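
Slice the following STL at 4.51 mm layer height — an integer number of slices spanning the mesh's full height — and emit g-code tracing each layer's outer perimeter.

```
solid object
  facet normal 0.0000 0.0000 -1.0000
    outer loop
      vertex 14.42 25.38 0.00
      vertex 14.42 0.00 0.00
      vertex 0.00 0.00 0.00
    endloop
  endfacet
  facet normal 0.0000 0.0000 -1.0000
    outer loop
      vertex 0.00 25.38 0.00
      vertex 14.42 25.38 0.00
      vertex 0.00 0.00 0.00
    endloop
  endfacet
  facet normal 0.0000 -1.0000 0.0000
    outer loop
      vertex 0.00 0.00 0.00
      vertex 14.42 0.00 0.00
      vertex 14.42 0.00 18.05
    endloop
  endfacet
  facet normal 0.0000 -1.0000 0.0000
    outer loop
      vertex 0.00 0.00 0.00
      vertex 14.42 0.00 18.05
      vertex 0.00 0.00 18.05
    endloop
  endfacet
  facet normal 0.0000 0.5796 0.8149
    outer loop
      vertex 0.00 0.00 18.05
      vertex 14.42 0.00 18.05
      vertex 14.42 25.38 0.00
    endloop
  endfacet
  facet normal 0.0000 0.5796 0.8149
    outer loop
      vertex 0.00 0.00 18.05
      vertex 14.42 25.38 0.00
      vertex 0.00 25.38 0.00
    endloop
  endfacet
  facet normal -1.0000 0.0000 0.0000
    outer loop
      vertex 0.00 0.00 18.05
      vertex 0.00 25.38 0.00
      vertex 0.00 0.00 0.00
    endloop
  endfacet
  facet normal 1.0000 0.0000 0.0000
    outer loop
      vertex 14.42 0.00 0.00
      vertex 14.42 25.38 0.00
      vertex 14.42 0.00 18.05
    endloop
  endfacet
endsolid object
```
; perimeter-only toolpath
G21 ; units = mm
G90 ; absolute positioning
G28 ; home
; layer 1
G0 Z4.51
G0 X0.00 Y0.00
G1 X14.42 Y0.00
G1 X14.42 Y19.04
G1 X0.00 Y19.04
G1 X0.00 Y0.00
; layer 2
G0 Z9.03
G0 X0.00 Y0.00
G1 X14.42 Y0.00
G1 X14.42 Y12.69
G1 X0.00 Y12.69
G1 X0.00 Y0.00
; layer 3
G0 Z13.54
G0 X0.00 Y0.00
G1 X14.42 Y0.00
G1 X14.42 Y6.34
G1 X0.00 Y6.34
G1 X0.00 Y0.00
M2 ; end

The solid is a wedge (ramp): 14.4 × 25.4 mm base, rising to 18.1 mm along the y=0 edge and sloping linearly to z=0 at y=25.4. Slicing at Δz = 4.51 mm — 4 equal slices spanning the solid's height, so layer i sits at z = i·h/4 — gives 3 non-empty perimeters. Each is a 4-segment closed polygon; G0 lifts to the layer z and rapids to the start vertex, then G1 traces the edges. The cross-section shrinks linearly with z (the slice at the apex is degenerate and omitted).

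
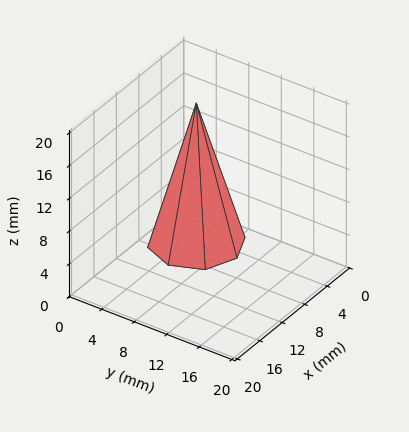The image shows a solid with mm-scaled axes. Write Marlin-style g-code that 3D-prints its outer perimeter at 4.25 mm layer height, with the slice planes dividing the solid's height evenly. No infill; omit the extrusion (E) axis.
Reading the render: the shape is a regular 8-sided pyramid, base circumscribed radius ≈ 5 mm, apex at z ≈ 17 mm (dimensions read to the nearest mm from the axis ticks). For the g-code, the solid's height is divided into equal slices at the stated Δz and each level perimeter traced with G1 moves after a G0 lift.

; perimeter-only toolpath
G21 ; units = mm
G90 ; absolute positioning
G28 ; home
; layer 1
G0 Z4.25
G0 X8.75 Y5.00
G1 X7.65 Y7.65
G1 X5.00 Y8.75
G1 X2.34 Y7.65
G1 X1.25 Y5.00
G1 X2.34 Y2.34
G1 X5.00 Y1.25
G1 X7.65 Y2.34
G1 X8.75 Y5.00
; layer 2
G0 Z8.50
G0 X7.50 Y5.00
G1 X6.77 Y6.77
G1 X5.00 Y7.50
G1 X3.23 Y6.77
G1 X2.50 Y5.00
G1 X3.23 Y3.23
G1 X5.00 Y2.50
G1 X6.77 Y3.23
G1 X7.50 Y5.00
; layer 3
G0 Z12.75
G0 X6.25 Y5.00
G1 X5.88 Y5.88
G1 X5.00 Y6.25
G1 X4.12 Y5.88
G1 X3.75 Y5.00
G1 X4.12 Y4.12
G1 X5.00 Y3.75
G1 X5.88 Y4.12
G1 X6.25 Y5.00
M2 ; end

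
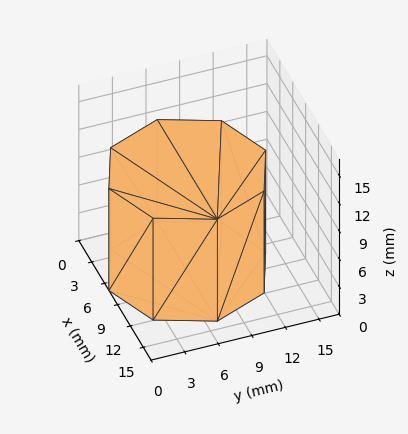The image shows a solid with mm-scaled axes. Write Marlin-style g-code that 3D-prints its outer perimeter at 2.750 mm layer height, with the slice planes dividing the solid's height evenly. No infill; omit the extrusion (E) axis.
Reading the render: the shape is a regular 8-sided prism (a cylinder approximated with 8 flat sides), circumscribed radius ≈ 7 mm, height ≈ 11 mm (dimensions read to the nearest mm from the axis ticks). For the g-code, the solid's height is divided into equal slices at the stated Δz and each level perimeter traced with G1 moves after a G0 lift.

; perimeter-only toolpath
G21 ; units = mm
G90 ; absolute positioning
G28 ; home
; layer 1
G0 Z2.750
G0 X14.000 Y7.000
G1 X11.950 Y11.950
G1 X7.000 Y14.000
G1 X2.050 Y11.950
G1 X0.000 Y7.000
G1 X2.050 Y2.050
G1 X7.000 Y0.000
G1 X11.950 Y2.050
G1 X14.000 Y7.000
; layer 2
G0 Z5.500
G0 X14.000 Y7.000
G1 X11.950 Y11.950
G1 X7.000 Y14.000
G1 X2.050 Y11.950
G1 X0.000 Y7.000
G1 X2.050 Y2.050
G1 X7.000 Y0.000
G1 X11.950 Y2.050
G1 X14.000 Y7.000
; layer 3
G0 Z8.250
G0 X14.000 Y7.000
G1 X11.950 Y11.950
G1 X7.000 Y14.000
G1 X2.050 Y11.950
G1 X0.000 Y7.000
G1 X2.050 Y2.050
G1 X7.000 Y0.000
G1 X11.950 Y2.050
G1 X14.000 Y7.000
; layer 4
G0 Z11.000
G0 X14.000 Y7.000
G1 X11.950 Y11.950
G1 X7.000 Y14.000
G1 X2.050 Y11.950
G1 X0.000 Y7.000
G1 X2.050 Y2.050
G1 X7.000 Y0.000
G1 X11.950 Y2.050
G1 X14.000 Y7.000
M2 ; end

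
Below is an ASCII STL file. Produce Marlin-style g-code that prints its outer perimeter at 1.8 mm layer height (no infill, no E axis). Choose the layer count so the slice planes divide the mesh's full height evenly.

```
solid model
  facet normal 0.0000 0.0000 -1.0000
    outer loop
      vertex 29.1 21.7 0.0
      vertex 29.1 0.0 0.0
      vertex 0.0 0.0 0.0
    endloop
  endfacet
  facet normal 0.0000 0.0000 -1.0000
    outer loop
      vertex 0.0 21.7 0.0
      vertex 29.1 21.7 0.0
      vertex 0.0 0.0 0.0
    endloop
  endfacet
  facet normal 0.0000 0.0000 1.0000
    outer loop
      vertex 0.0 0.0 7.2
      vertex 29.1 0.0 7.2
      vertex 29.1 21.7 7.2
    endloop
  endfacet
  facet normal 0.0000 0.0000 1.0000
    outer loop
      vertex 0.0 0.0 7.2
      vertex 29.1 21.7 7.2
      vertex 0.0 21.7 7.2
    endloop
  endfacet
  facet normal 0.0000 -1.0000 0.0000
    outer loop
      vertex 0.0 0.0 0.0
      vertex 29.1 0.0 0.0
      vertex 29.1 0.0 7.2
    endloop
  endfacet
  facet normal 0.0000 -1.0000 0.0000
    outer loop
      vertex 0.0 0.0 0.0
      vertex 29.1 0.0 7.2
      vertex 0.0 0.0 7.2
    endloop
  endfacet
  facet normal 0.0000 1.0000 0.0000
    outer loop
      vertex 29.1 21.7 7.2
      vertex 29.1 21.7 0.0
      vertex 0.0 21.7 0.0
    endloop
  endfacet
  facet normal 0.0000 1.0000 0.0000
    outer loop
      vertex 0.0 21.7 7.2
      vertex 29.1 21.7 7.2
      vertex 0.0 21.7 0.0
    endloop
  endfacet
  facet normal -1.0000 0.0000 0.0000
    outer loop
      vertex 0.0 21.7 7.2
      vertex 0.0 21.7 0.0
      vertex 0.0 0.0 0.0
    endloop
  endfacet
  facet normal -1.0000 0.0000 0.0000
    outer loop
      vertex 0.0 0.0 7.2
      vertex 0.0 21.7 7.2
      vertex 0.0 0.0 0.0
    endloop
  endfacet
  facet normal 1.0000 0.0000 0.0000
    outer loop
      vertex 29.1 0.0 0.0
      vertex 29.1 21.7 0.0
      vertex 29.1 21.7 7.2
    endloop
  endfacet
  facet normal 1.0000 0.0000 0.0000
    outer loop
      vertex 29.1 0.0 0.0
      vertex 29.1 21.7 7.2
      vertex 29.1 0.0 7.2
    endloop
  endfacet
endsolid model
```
; perimeter-only toolpath
G21 ; units = mm
G90 ; absolute positioning
G28 ; home
; layer 1
G0 Z1.8
G0 X0.0 Y0.0
G1 X29.1 Y0.0
G1 X29.1 Y21.7
G1 X0.0 Y21.7
G1 X0.0 Y0.0
; layer 2
G0 Z3.6
G0 X0.0 Y0.0
G1 X29.1 Y0.0
G1 X29.1 Y21.7
G1 X0.0 Y21.7
G1 X0.0 Y0.0
; layer 3
G0 Z5.4
G0 X0.0 Y0.0
G1 X29.1 Y0.0
G1 X29.1 Y21.7
G1 X0.0 Y21.7
G1 X0.0 Y0.0
; layer 4
G0 Z7.2
G0 X0.0 Y0.0
G1 X29.1 Y0.0
G1 X29.1 Y21.7
G1 X0.0 Y21.7
G1 X0.0 Y0.0
M2 ; end

The solid is a rectangular box, roughly 29.1 × 21.7 mm footprint and 7.2 mm tall. Slicing at Δz = 1.8 mm — 4 equal slices spanning the solid's height, so layer i sits at z = i·h/4 — gives 4 non-empty perimeters. Each is a 4-segment closed polygon; G0 lifts to the layer z and rapids to the start vertex, then G1 traces the edges.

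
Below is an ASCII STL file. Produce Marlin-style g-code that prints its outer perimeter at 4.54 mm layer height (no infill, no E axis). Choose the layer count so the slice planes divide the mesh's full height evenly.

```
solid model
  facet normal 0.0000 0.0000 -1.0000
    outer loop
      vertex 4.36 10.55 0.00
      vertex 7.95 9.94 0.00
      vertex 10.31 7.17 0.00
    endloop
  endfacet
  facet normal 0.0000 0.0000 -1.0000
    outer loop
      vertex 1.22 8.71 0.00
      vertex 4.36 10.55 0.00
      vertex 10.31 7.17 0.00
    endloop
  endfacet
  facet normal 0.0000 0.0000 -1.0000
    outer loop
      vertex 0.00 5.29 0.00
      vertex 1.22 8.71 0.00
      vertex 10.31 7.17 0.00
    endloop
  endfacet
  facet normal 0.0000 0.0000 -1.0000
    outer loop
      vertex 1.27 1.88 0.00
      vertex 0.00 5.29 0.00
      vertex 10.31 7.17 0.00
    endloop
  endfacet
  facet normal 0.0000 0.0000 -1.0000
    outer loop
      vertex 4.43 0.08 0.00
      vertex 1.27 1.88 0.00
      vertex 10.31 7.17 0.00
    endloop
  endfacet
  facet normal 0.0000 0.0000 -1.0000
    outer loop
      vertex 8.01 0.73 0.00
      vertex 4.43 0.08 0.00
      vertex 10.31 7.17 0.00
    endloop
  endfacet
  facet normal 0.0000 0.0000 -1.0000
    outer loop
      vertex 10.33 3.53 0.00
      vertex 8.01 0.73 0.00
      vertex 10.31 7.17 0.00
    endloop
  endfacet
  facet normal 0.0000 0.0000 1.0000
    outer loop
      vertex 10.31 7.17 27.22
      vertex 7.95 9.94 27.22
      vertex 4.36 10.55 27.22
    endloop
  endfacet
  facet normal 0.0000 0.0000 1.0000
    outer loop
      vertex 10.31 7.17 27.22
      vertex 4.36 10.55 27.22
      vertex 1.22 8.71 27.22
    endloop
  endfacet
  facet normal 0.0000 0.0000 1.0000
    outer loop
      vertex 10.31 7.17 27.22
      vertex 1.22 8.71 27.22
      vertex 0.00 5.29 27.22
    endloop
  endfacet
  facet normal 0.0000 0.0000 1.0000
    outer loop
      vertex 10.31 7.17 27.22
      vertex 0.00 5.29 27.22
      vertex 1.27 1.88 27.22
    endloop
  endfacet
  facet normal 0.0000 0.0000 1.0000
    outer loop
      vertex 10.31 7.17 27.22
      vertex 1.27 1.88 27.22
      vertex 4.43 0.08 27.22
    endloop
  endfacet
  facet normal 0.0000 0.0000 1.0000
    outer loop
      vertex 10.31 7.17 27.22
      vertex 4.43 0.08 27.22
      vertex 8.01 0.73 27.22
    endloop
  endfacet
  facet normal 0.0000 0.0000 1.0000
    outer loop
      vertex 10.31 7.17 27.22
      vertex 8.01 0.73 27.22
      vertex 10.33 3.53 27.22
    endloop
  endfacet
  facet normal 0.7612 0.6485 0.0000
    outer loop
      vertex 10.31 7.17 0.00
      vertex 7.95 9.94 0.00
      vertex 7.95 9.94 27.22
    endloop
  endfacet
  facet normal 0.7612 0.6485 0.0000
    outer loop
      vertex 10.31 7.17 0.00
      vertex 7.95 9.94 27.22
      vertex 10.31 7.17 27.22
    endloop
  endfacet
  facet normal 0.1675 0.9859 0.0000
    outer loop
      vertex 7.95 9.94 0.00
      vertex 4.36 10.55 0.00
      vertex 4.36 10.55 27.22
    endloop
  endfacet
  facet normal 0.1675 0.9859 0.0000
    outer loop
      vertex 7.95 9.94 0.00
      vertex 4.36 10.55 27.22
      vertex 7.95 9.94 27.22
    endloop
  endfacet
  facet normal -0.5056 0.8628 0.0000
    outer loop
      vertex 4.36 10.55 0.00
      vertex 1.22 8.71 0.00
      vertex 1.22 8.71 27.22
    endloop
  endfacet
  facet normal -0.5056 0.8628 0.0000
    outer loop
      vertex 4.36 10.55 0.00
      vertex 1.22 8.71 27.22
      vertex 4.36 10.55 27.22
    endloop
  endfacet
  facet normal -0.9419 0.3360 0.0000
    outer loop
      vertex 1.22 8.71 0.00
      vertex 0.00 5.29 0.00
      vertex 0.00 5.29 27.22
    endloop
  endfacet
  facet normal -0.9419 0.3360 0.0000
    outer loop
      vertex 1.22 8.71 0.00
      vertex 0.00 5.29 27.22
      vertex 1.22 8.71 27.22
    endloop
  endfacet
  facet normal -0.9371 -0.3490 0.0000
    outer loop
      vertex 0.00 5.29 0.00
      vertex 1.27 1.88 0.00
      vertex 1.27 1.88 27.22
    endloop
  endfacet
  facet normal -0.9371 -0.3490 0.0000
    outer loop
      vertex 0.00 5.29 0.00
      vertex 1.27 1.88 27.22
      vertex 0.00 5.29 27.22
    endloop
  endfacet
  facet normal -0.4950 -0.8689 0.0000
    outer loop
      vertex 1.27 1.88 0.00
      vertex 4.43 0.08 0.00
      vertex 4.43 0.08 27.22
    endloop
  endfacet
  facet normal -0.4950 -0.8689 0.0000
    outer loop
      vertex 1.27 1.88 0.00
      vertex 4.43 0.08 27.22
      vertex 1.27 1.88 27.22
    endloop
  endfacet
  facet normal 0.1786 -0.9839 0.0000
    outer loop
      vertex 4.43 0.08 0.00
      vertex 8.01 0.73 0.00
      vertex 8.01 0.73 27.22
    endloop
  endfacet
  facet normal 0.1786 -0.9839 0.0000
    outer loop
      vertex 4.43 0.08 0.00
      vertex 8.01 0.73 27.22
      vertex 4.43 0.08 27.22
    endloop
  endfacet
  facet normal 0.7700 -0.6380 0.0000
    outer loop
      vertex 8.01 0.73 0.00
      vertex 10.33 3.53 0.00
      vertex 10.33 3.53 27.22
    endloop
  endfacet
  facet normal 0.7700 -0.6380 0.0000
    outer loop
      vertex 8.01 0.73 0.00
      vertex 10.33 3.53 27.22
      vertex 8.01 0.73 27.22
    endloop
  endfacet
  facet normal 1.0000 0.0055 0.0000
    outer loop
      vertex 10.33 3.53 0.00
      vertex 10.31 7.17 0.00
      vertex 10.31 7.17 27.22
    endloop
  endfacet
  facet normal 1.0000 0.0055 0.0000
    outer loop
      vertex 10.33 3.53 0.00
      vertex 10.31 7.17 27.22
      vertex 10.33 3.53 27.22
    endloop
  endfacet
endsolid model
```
; perimeter-only toolpath
G21 ; units = mm
G90 ; absolute positioning
G28 ; home
; layer 1
G0 Z4.54
G0 X10.31 Y7.17
G1 X7.95 Y9.94
G1 X4.36 Y10.55
G1 X1.22 Y8.71
G1 X0.00 Y5.29
G1 X1.27 Y1.88
G1 X4.43 Y0.08
G1 X8.01 Y0.73
G1 X10.33 Y3.53
G1 X10.31 Y7.17
; layer 2
G0 Z9.07
G0 X10.31 Y7.17
G1 X7.95 Y9.94
G1 X4.36 Y10.55
G1 X1.22 Y8.71
G1 X0.00 Y5.29
G1 X1.27 Y1.88
G1 X4.43 Y0.08
G1 X8.01 Y0.73
G1 X10.33 Y3.53
G1 X10.31 Y7.17
; layer 3
G0 Z13.61
G0 X10.31 Y7.17
G1 X7.95 Y9.94
G1 X4.36 Y10.55
G1 X1.22 Y8.71
G1 X0.00 Y5.29
G1 X1.27 Y1.88
G1 X4.43 Y0.08
G1 X8.01 Y0.73
G1 X10.33 Y3.53
G1 X10.31 Y7.17
; layer 4
G0 Z18.15
G0 X10.31 Y7.17
G1 X7.95 Y9.94
G1 X4.36 Y10.55
G1 X1.22 Y8.71
G1 X0.00 Y5.29
G1 X1.27 Y1.88
G1 X4.43 Y0.08
G1 X8.01 Y0.73
G1 X10.33 Y3.53
G1 X10.31 Y7.17
; layer 5
G0 Z22.68
G0 X10.31 Y7.17
G1 X7.95 Y9.94
G1 X4.36 Y10.55
G1 X1.22 Y8.71
G1 X0.00 Y5.29
G1 X1.27 Y1.88
G1 X4.43 Y0.08
G1 X8.01 Y0.73
G1 X10.33 Y3.53
G1 X10.31 Y7.17
; layer 6
G0 Z27.22
G0 X10.31 Y7.17
G1 X7.95 Y9.94
G1 X4.36 Y10.55
G1 X1.22 Y8.71
G1 X0.00 Y5.29
G1 X1.27 Y1.88
G1 X4.43 Y0.08
G1 X8.01 Y0.73
G1 X10.33 Y3.53
G1 X10.31 Y7.17
M2 ; end

The solid is a regular 9-sided prism (a cylinder approximated with 9 flat sides), circumscribed radius ≈ 5.32 mm, height ≈ 27.2 mm. Slicing at Δz = 4.54 mm — 6 equal slices spanning the solid's height, so layer i sits at z = i·h/6 — gives 6 non-empty perimeters. Each is a 9-segment closed polygon; G0 lifts to the layer z and rapids to the start vertex, then G1 traces the edges.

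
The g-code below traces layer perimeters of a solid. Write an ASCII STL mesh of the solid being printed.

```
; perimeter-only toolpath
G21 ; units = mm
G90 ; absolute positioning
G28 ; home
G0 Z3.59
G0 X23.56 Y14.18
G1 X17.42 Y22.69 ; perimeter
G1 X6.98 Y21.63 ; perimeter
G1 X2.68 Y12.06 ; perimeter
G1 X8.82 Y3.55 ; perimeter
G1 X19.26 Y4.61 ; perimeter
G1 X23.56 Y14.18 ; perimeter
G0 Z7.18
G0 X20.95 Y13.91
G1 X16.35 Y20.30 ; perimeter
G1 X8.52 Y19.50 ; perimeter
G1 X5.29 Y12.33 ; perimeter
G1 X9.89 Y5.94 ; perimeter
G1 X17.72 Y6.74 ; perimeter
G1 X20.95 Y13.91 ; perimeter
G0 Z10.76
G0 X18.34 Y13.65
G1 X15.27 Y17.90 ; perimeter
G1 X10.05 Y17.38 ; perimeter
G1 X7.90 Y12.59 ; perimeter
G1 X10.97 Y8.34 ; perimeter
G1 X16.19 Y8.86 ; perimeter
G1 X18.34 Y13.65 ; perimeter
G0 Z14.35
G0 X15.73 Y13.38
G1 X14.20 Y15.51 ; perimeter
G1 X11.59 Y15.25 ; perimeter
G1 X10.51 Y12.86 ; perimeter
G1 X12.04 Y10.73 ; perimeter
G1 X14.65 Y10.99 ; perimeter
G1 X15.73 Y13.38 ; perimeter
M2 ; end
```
solid part
  facet normal 0.0000 0.0000 -1.0000
    outer loop
      vertex 5.45 23.76 0.00
      vertex 18.50 25.08 0.00
      vertex 26.17 14.44 0.00
    endloop
  endfacet
  facet normal 0.0000 0.0000 -1.0000
    outer loop
      vertex 0.07 11.80 0.00
      vertex 5.45 23.76 0.00
      vertex 26.17 14.44 0.00
    endloop
  endfacet
  facet normal 0.0000 0.0000 -1.0000
    outer loop
      vertex 7.74 1.16 0.00
      vertex 0.07 11.80 0.00
      vertex 26.17 14.44 0.00
    endloop
  endfacet
  facet normal 0.0000 0.0000 -1.0000
    outer loop
      vertex 20.79 2.48 0.00
      vertex 7.74 1.16 0.00
      vertex 26.17 14.44 0.00
    endloop
  endfacet
  facet normal 0.6854 0.4941 0.5349
    outer loop
      vertex 26.17 14.44 0.00
      vertex 18.50 25.08 0.00
      vertex 13.12 13.12 17.94
    endloop
  endfacet
  facet normal -0.0850 0.8406 0.5349
    outer loop
      vertex 18.50 25.08 0.00
      vertex 5.45 23.76 0.00
      vertex 13.12 13.12 17.94
    endloop
  endfacet
  facet normal -0.7705 0.3466 0.5350
    outer loop
      vertex 5.45 23.76 0.00
      vertex 0.07 11.80 0.00
      vertex 13.12 13.12 17.94
    endloop
  endfacet
  facet normal -0.6854 -0.4941 0.5349
    outer loop
      vertex 0.07 11.80 0.00
      vertex 7.74 1.16 0.00
      vertex 13.12 13.12 17.94
    endloop
  endfacet
  facet normal 0.0850 -0.8406 0.5349
    outer loop
      vertex 7.74 1.16 0.00
      vertex 20.79 2.48 0.00
      vertex 13.12 13.12 17.94
    endloop
  endfacet
  facet normal 0.7705 -0.3466 0.5350
    outer loop
      vertex 20.79 2.48 0.00
      vertex 26.17 14.44 0.00
      vertex 13.12 13.12 17.94
    endloop
  endfacet
endsolid part

The G0 Z moves step by Δz≈3.59 mm. The G1 loops shrink linearly with z, so the solid tapers from its base footprint up to z≈17.9. Closing with a flat bottom cap and the tapered top and triangulating gives 10 facets — a regular 6-sided pyramid, base circumscribed radius ≈ 13.1 mm, apex at z ≈ 17.9 mm.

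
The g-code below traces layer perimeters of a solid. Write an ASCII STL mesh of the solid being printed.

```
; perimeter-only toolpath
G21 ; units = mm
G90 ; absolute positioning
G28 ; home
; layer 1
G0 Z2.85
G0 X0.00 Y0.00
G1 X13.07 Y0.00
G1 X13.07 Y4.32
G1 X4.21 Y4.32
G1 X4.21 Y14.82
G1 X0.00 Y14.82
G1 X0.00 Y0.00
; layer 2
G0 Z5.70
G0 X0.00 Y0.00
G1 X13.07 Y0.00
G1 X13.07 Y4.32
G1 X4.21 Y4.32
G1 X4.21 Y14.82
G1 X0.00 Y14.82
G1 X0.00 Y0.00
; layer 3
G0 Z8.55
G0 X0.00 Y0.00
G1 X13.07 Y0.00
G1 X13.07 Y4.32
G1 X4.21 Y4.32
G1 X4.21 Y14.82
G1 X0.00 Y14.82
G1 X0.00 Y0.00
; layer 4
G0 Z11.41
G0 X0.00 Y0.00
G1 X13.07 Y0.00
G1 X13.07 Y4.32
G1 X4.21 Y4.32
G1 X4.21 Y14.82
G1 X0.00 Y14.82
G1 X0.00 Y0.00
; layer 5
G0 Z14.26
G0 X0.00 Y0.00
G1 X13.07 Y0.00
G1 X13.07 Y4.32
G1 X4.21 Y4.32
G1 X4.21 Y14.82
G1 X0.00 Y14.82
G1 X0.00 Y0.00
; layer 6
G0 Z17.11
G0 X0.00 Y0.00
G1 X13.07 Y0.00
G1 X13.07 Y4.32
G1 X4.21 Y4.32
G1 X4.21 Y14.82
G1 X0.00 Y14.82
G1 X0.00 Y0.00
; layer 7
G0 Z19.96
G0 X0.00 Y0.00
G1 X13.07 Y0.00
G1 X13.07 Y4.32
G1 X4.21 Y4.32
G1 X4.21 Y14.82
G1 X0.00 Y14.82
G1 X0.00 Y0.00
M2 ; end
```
solid part
  facet normal 0.0000 0.0000 -1.0000
    outer loop
      vertex 13.07 4.32 0.00
      vertex 13.07 0.00 0.00
      vertex 0.00 0.00 0.00
    endloop
  endfacet
  facet normal 0.0000 0.0000 -1.0000
    outer loop
      vertex 4.21 4.32 0.00
      vertex 13.07 4.32 0.00
      vertex 0.00 0.00 0.00
    endloop
  endfacet
  facet normal 0.0000 0.0000 -1.0000
    outer loop
      vertex 4.21 14.82 0.00
      vertex 4.21 4.32 0.00
      vertex 0.00 0.00 0.00
    endloop
  endfacet
  facet normal 0.0000 0.0000 -1.0000
    outer loop
      vertex 0.00 14.82 0.00
      vertex 4.21 14.82 0.00
      vertex 0.00 0.00 0.00
    endloop
  endfacet
  facet normal 0.0000 0.0000 1.0000
    outer loop
      vertex 0.00 0.00 19.96
      vertex 13.07 0.00 19.96
      vertex 13.07 4.32 19.96
    endloop
  endfacet
  facet normal 0.0000 0.0000 1.0000
    outer loop
      vertex 0.00 0.00 19.96
      vertex 13.07 4.32 19.96
      vertex 4.21 4.32 19.96
    endloop
  endfacet
  facet normal 0.0000 0.0000 1.0000
    outer loop
      vertex 0.00 0.00 19.96
      vertex 4.21 4.32 19.96
      vertex 4.21 14.82 19.96
    endloop
  endfacet
  facet normal 0.0000 0.0000 1.0000
    outer loop
      vertex 0.00 0.00 19.96
      vertex 4.21 14.82 19.96
      vertex 0.00 14.82 19.96
    endloop
  endfacet
  facet normal 0.0000 -1.0000 0.0000
    outer loop
      vertex 0.00 0.00 0.00
      vertex 13.07 0.00 0.00
      vertex 13.07 0.00 19.96
    endloop
  endfacet
  facet normal 0.0000 -1.0000 0.0000
    outer loop
      vertex 0.00 0.00 0.00
      vertex 13.07 0.00 19.96
      vertex 0.00 0.00 19.96
    endloop
  endfacet
  facet normal 1.0000 0.0000 0.0000
    outer loop
      vertex 13.07 0.00 0.00
      vertex 13.07 4.32 0.00
      vertex 13.07 4.32 19.96
    endloop
  endfacet
  facet normal 1.0000 0.0000 0.0000
    outer loop
      vertex 13.07 0.00 0.00
      vertex 13.07 4.32 19.96
      vertex 13.07 0.00 19.96
    endloop
  endfacet
  facet normal 0.0000 1.0000 0.0000
    outer loop
      vertex 13.07 4.32 0.00
      vertex 4.21 4.32 0.00
      vertex 4.21 4.32 19.96
    endloop
  endfacet
  facet normal 0.0000 1.0000 0.0000
    outer loop
      vertex 13.07 4.32 0.00
      vertex 4.21 4.32 19.96
      vertex 13.07 4.32 19.96
    endloop
  endfacet
  facet normal 1.0000 0.0000 0.0000
    outer loop
      vertex 4.21 4.32 0.00
      vertex 4.21 14.82 0.00
      vertex 4.21 14.82 19.96
    endloop
  endfacet
  facet normal 1.0000 0.0000 0.0000
    outer loop
      vertex 4.21 4.32 0.00
      vertex 4.21 14.82 19.96
      vertex 4.21 4.32 19.96
    endloop
  endfacet
  facet normal 0.0000 1.0000 0.0000
    outer loop
      vertex 4.21 14.82 0.00
      vertex 0.00 14.82 0.00
      vertex 0.00 14.82 19.96
    endloop
  endfacet
  facet normal 0.0000 1.0000 0.0000
    outer loop
      vertex 4.21 14.82 0.00
      vertex 0.00 14.82 19.96
      vertex 4.21 14.82 19.96
    endloop
  endfacet
  facet normal -1.0000 0.0000 0.0000
    outer loop
      vertex 0.00 14.82 0.00
      vertex 0.00 0.00 0.00
      vertex 0.00 0.00 19.96
    endloop
  endfacet
  facet normal -1.0000 0.0000 0.0000
    outer loop
      vertex 0.00 14.82 0.00
      vertex 0.00 0.00 19.96
      vertex 0.00 14.82 19.96
    endloop
  endfacet
endsolid part

The G0 Z moves step by Δz≈2.85 mm. Every layer's G1 loop is the same polygon, so the solid is a straight extrusion of it from z=0 to z≈20. Closing with flat bottom and top caps and triangulating gives 20 facets — an L-shaped prism: outer 13.1 × 14.8 mm, arm thicknesses ≈ 4.32 mm (horizontal) and 4.21 mm (vertical), extruded 20 mm in z.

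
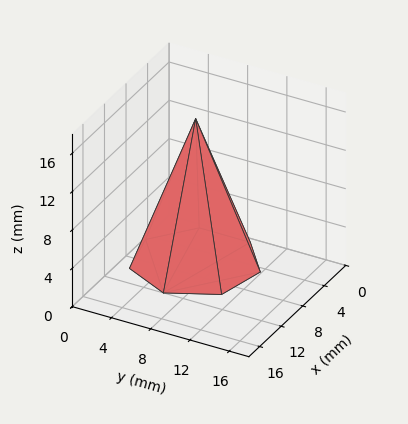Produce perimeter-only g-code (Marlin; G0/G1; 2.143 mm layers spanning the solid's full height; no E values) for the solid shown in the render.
Reading the render: the shape is a regular 7-sided pyramid, base circumscribed radius ≈ 6 mm, apex at z ≈ 15 mm (dimensions read to the nearest mm from the axis ticks). For the g-code, the solid's height is divided into equal slices at the stated Δz and each level perimeter traced with G1 moves after a G0 lift.

; perimeter-only toolpath
G21 ; units = mm
G90 ; absolute positioning
G28 ; home
; layer 1
G0 Z2.143
G0 X11.143 Y6.000
G1 X9.207 Y10.021
G1 X4.856 Y11.014
G1 X1.366 Y8.231
G1 X1.366 Y3.769
G1 X4.856 Y0.986
G1 X9.207 Y1.979
G1 X11.143 Y6.000
; layer 2
G0 Z4.286
G0 X10.286 Y6.000
G1 X8.672 Y9.351
G1 X5.046 Y10.179
G1 X2.139 Y7.859
G1 X2.139 Y4.141
G1 X5.046 Y1.821
G1 X8.672 Y2.649
G1 X10.286 Y6.000
; layer 3
G0 Z6.429
G0 X9.429 Y6.000
G1 X8.138 Y8.681
G1 X5.237 Y9.343
G1 X2.911 Y7.487
G1 X2.911 Y4.513
G1 X5.237 Y2.657
G1 X8.138 Y3.319
G1 X9.429 Y6.000
; layer 4
G0 Z8.571
G0 X8.571 Y6.000
G1 X7.603 Y8.010
G1 X5.428 Y8.507
G1 X3.683 Y7.116
G1 X3.683 Y4.884
G1 X5.428 Y3.493
G1 X7.603 Y3.990
G1 X8.571 Y6.000
; layer 5
G0 Z10.714
G0 X7.714 Y6.000
G1 X7.069 Y7.340
G1 X5.619 Y7.671
G1 X4.455 Y6.744
G1 X4.455 Y5.256
G1 X5.619 Y4.329
G1 X7.069 Y4.660
G1 X7.714 Y6.000
; layer 6
G0 Z12.857
G0 X6.857 Y6.000
G1 X6.534 Y6.670
G1 X5.809 Y6.836
G1 X5.228 Y6.372
G1 X5.228 Y5.628
G1 X5.809 Y5.164
G1 X6.534 Y5.330
G1 X6.857 Y6.000
M2 ; end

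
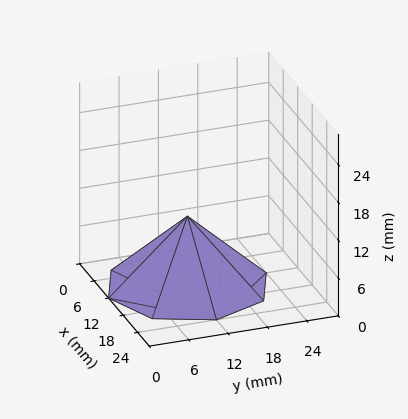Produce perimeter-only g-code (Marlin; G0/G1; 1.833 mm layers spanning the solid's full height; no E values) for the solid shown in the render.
Reading the render: the shape is a regular 8-sided pyramid, base circumscribed radius ≈ 12 mm, apex at z ≈ 11 mm (dimensions read to the nearest mm from the axis ticks). For the g-code, the solid's height is divided into equal slices at the stated Δz and each level perimeter traced with G1 moves after a G0 lift.

; perimeter-only toolpath
G21 ; units = mm
G90 ; absolute positioning
G28 ; home
; layer 1
G0 Z1.833
G0 X22.000 Y12.000
G1 X19.071 Y19.071
G1 X12.000 Y22.000
G1 X4.929 Y19.071
G1 X2.000 Y12.000
G1 X4.929 Y4.929
G1 X12.000 Y2.000
G1 X19.071 Y4.929
G1 X22.000 Y12.000
; layer 2
G0 Z3.667
G0 X20.000 Y12.000
G1 X17.657 Y17.657
G1 X12.000 Y20.000
G1 X6.343 Y17.657
G1 X4.000 Y12.000
G1 X6.343 Y6.343
G1 X12.000 Y4.000
G1 X17.657 Y6.343
G1 X20.000 Y12.000
; layer 3
G0 Z5.500
G0 X18.000 Y12.000
G1 X16.242 Y16.242
G1 X12.000 Y18.000
G1 X7.758 Y16.242
G1 X6.000 Y12.000
G1 X7.758 Y7.758
G1 X12.000 Y6.000
G1 X16.242 Y7.758
G1 X18.000 Y12.000
; layer 4
G0 Z7.333
G0 X16.000 Y12.000
G1 X14.828 Y14.828
G1 X12.000 Y16.000
G1 X9.172 Y14.828
G1 X8.000 Y12.000
G1 X9.172 Y9.172
G1 X12.000 Y8.000
G1 X14.828 Y9.172
G1 X16.000 Y12.000
; layer 5
G0 Z9.167
G0 X14.000 Y12.000
G1 X13.414 Y13.414
G1 X12.000 Y14.000
G1 X10.586 Y13.414
G1 X10.000 Y12.000
G1 X10.586 Y10.586
G1 X12.000 Y10.000
G1 X13.414 Y10.586
G1 X14.000 Y12.000
M2 ; end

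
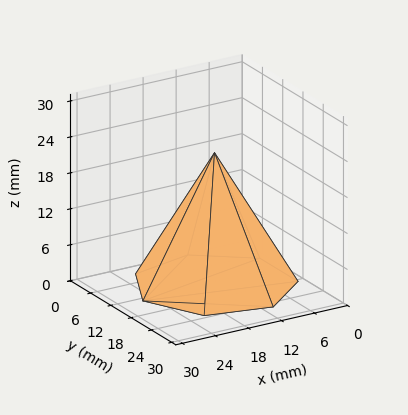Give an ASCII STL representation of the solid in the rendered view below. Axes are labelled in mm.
Reading the render: the shape is a regular 7-sided pyramid, base circumscribed radius ≈ 13 mm, apex at z ≈ 22 mm (dimensions read to the nearest mm from the axis ticks). For the STL, each face is triangulated and given an outward normal.

solid part
  facet normal 0.0000 0.0000 -1.0000
    outer loop
      vertex 10.11 25.67 0.00
      vertex 21.11 23.16 0.00
      vertex 26.00 13.00 0.00
    endloop
  endfacet
  facet normal 0.0000 0.0000 -1.0000
    outer loop
      vertex 1.29 18.64 0.00
      vertex 10.11 25.67 0.00
      vertex 26.00 13.00 0.00
    endloop
  endfacet
  facet normal 0.0000 0.0000 -1.0000
    outer loop
      vertex 1.29 7.36 0.00
      vertex 1.29 18.64 0.00
      vertex 26.00 13.00 0.00
    endloop
  endfacet
  facet normal 0.0000 0.0000 -1.0000
    outer loop
      vertex 10.11 0.33 0.00
      vertex 1.29 7.36 0.00
      vertex 26.00 13.00 0.00
    endloop
  endfacet
  facet normal 0.0000 0.0000 -1.0000
    outer loop
      vertex 21.11 2.84 0.00
      vertex 10.11 0.33 0.00
      vertex 26.00 13.00 0.00
    endloop
  endfacet
  facet normal 0.7954 0.3828 0.4700
    outer loop
      vertex 26.00 13.00 0.00
      vertex 21.11 23.16 0.00
      vertex 13.00 13.00 22.00
    endloop
  endfacet
  facet normal 0.1964 0.8606 0.4698
    outer loop
      vertex 21.11 23.16 0.00
      vertex 10.11 25.67 0.00
      vertex 13.00 13.00 22.00
    endloop
  endfacet
  facet normal -0.5502 0.6903 0.4698
    outer loop
      vertex 10.11 25.67 0.00
      vertex 1.29 18.64 0.00
      vertex 13.00 13.00 22.00
    endloop
  endfacet
  facet normal -0.8827 0.0000 0.4699
    outer loop
      vertex 1.29 18.64 0.00
      vertex 1.29 7.36 0.00
      vertex 13.00 13.00 22.00
    endloop
  endfacet
  facet normal -0.5502 -0.6903 0.4698
    outer loop
      vertex 1.29 7.36 0.00
      vertex 10.11 0.33 0.00
      vertex 13.00 13.00 22.00
    endloop
  endfacet
  facet normal 0.1964 -0.8606 0.4698
    outer loop
      vertex 10.11 0.33 0.00
      vertex 21.11 2.84 0.00
      vertex 13.00 13.00 22.00
    endloop
  endfacet
  facet normal 0.7954 -0.3828 0.4700
    outer loop
      vertex 21.11 2.84 0.00
      vertex 26.00 13.00 0.00
      vertex 13.00 13.00 22.00
    endloop
  endfacet
endsolid part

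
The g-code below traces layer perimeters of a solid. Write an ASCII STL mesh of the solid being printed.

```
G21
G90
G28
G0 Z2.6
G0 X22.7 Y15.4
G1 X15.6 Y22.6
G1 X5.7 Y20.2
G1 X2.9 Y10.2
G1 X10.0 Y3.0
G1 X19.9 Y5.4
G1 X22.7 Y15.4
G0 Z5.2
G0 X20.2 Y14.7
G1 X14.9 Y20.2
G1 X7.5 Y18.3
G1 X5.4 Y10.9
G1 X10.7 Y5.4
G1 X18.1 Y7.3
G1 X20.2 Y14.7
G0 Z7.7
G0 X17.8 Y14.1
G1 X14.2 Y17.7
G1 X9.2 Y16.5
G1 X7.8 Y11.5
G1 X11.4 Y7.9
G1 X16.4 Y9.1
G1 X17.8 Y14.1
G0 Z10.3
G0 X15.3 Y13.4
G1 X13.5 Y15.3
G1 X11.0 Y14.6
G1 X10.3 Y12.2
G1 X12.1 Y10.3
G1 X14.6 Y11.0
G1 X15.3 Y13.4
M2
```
solid part
  facet normal 0.0000 0.0000 -1.0000
    outer loop
      vertex 3.9 22.0 0.0
      vertex 16.3 25.1 0.0
      vertex 25.2 16.0 0.0
    endloop
  endfacet
  facet normal 0.0000 0.0000 -1.0000
    outer loop
      vertex 0.4 9.6 0.0
      vertex 3.9 22.0 0.0
      vertex 25.2 16.0 0.0
    endloop
  endfacet
  facet normal 0.0000 0.0000 -1.0000
    outer loop
      vertex 9.3 0.5 0.0
      vertex 0.4 9.6 0.0
      vertex 25.2 16.0 0.0
    endloop
  endfacet
  facet normal 0.0000 0.0000 -1.0000
    outer loop
      vertex 21.7 3.6 0.0
      vertex 9.3 0.5 0.0
      vertex 25.2 16.0 0.0
    endloop
  endfacet
  facet normal 0.5419 0.5300 0.6523
    outer loop
      vertex 25.2 16.0 0.0
      vertex 16.3 25.1 0.0
      vertex 12.8 12.8 12.9
    endloop
  endfacet
  facet normal -0.1840 0.7358 0.6517
    outer loop
      vertex 16.3 25.1 0.0
      vertex 3.9 22.0 0.0
      vertex 12.8 12.8 12.9
    endloop
  endfacet
  facet normal -0.7305 0.2062 0.6510
    outer loop
      vertex 3.9 22.0 0.0
      vertex 0.4 9.6 0.0
      vertex 12.8 12.8 12.9
    endloop
  endfacet
  facet normal -0.5419 -0.5300 0.6523
    outer loop
      vertex 0.4 9.6 0.0
      vertex 9.3 0.5 0.0
      vertex 12.8 12.8 12.9
    endloop
  endfacet
  facet normal 0.1840 -0.7358 0.6517
    outer loop
      vertex 9.3 0.5 0.0
      vertex 21.7 3.6 0.0
      vertex 12.8 12.8 12.9
    endloop
  endfacet
  facet normal 0.7305 -0.2062 0.6510
    outer loop
      vertex 21.7 3.6 0.0
      vertex 25.2 16.0 0.0
      vertex 12.8 12.8 12.9
    endloop
  endfacet
endsolid part

The G0 Z moves step by Δz≈2.6 mm. The G1 loops shrink linearly with z, so the solid tapers from its base footprint up to z≈12.9. Closing with a flat bottom cap and the tapered top and triangulating gives 10 facets — a regular 6-sided pyramid, base circumscribed radius ≈ 12.8 mm, apex at z ≈ 12.9 mm.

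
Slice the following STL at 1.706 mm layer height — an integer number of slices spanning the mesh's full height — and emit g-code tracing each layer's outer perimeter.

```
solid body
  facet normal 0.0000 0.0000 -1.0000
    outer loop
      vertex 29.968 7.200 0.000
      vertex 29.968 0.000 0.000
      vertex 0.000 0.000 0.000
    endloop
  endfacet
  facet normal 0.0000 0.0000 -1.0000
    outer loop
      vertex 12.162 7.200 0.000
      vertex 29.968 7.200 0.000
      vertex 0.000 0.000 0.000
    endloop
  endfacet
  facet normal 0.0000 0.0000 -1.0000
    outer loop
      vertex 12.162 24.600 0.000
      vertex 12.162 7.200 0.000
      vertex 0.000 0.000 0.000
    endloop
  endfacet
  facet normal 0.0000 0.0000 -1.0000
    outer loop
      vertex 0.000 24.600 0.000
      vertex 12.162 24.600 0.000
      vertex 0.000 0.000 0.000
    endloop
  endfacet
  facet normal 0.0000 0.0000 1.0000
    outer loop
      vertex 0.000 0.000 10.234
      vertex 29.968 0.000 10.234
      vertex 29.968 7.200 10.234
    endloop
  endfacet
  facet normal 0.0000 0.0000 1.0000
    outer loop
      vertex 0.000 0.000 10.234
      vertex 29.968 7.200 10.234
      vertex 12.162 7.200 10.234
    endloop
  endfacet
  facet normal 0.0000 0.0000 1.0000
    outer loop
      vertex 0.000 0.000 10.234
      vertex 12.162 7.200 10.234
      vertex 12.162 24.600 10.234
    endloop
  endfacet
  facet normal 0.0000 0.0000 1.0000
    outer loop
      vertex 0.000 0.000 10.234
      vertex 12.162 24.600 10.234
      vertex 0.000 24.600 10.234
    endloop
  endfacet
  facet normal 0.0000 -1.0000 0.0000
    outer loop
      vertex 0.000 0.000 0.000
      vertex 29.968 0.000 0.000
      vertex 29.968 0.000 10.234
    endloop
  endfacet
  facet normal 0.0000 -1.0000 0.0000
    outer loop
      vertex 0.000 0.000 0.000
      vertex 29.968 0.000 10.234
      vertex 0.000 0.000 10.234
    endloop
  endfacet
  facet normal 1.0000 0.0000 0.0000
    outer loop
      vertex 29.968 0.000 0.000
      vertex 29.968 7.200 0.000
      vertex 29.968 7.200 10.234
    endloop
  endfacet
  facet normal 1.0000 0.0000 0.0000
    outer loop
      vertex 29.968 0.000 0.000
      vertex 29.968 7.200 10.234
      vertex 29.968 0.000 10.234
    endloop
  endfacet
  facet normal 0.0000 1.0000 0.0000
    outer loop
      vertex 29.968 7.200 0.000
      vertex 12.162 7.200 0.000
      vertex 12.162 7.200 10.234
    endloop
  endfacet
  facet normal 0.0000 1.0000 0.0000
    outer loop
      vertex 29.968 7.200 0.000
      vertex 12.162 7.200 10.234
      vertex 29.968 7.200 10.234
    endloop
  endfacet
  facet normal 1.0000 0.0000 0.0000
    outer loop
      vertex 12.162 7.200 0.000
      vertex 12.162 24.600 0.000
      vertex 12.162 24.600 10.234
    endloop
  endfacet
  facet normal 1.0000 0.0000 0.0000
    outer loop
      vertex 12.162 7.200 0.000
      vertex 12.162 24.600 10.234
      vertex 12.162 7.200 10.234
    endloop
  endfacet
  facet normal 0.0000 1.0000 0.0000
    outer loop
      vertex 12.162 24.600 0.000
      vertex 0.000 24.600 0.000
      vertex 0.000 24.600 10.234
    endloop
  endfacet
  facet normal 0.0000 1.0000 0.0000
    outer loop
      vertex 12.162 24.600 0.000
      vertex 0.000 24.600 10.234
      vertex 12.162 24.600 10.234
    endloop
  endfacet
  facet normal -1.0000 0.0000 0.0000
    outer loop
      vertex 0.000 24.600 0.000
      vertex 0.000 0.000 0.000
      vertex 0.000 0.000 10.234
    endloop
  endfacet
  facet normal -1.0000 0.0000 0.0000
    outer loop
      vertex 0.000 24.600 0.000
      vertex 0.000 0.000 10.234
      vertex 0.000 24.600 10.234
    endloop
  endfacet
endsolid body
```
; perimeter-only toolpath
G21 ; units = mm
G90 ; absolute positioning
G28 ; home
; layer 1
G0 Z1.706
G0 X0.000 Y0.000
G1 X29.968 Y0.000
G1 X29.968 Y7.200
G1 X12.162 Y7.200
G1 X12.162 Y24.600
G1 X0.000 Y24.600
G1 X0.000 Y0.000
; layer 2
G0 Z3.411
G0 X0.000 Y0.000
G1 X29.968 Y0.000
G1 X29.968 Y7.200
G1 X12.162 Y7.200
G1 X12.162 Y24.600
G1 X0.000 Y24.600
G1 X0.000 Y0.000
; layer 3
G0 Z5.117
G0 X0.000 Y0.000
G1 X29.968 Y0.000
G1 X29.968 Y7.200
G1 X12.162 Y7.200
G1 X12.162 Y24.600
G1 X0.000 Y24.600
G1 X0.000 Y0.000
; layer 4
G0 Z6.823
G0 X0.000 Y0.000
G1 X29.968 Y0.000
G1 X29.968 Y7.200
G1 X12.162 Y7.200
G1 X12.162 Y24.600
G1 X0.000 Y24.600
G1 X0.000 Y0.000
; layer 5
G0 Z8.528
G0 X0.000 Y0.000
G1 X29.968 Y0.000
G1 X29.968 Y7.200
G1 X12.162 Y7.200
G1 X12.162 Y24.600
G1 X0.000 Y24.600
G1 X0.000 Y0.000
; layer 6
G0 Z10.234
G0 X0.000 Y0.000
G1 X29.968 Y0.000
G1 X29.968 Y7.200
G1 X12.162 Y7.200
G1 X12.162 Y24.600
G1 X0.000 Y24.600
G1 X0.000 Y0.000
M2 ; end

The solid is an L-shaped prism: outer 30 × 24.6 mm, arm thicknesses ≈ 7.2 mm (horizontal) and 12.2 mm (vertical), extruded 10.2 mm in z. Slicing at Δz = 1.706 mm — 6 equal slices spanning the solid's height, so layer i sits at z = i·h/6 — gives 6 non-empty perimeters. Each is a 6-segment closed polygon; G0 lifts to the layer z and rapids to the start vertex, then G1 traces the edges.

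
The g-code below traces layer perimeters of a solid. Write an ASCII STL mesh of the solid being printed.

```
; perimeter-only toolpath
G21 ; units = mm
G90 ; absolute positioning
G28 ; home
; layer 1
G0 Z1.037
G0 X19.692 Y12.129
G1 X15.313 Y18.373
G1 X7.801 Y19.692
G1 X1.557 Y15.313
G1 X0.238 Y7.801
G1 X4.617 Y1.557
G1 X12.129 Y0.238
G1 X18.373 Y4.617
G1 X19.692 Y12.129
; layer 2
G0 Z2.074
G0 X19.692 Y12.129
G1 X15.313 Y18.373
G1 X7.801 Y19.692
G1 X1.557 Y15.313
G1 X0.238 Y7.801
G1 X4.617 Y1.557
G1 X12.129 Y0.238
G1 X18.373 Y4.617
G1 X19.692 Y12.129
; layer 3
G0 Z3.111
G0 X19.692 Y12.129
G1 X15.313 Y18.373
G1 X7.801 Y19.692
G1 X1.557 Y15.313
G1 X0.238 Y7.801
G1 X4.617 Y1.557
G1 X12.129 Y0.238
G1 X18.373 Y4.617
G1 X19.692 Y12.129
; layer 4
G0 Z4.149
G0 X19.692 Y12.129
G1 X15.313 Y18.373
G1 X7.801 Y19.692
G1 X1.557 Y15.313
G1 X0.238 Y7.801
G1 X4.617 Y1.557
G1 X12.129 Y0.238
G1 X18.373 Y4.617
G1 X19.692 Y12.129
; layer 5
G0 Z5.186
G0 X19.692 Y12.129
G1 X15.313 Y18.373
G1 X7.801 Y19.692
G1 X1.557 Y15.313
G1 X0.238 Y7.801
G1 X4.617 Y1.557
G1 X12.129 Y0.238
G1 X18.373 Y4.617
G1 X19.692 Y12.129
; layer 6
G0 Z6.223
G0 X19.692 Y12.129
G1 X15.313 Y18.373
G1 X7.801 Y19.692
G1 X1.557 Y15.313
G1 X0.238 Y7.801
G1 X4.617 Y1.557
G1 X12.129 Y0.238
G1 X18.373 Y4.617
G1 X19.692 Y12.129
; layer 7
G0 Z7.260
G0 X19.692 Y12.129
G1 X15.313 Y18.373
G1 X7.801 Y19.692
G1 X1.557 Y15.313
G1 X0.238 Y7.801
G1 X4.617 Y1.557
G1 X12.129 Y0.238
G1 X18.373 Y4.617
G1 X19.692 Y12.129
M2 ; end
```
solid part
  facet normal 0.0000 0.0000 -1.0000
    outer loop
      vertex 7.801 19.692 0.000
      vertex 15.313 18.373 0.000
      vertex 19.692 12.129 0.000
    endloop
  endfacet
  facet normal 0.0000 0.0000 -1.0000
    outer loop
      vertex 1.557 15.313 0.000
      vertex 7.801 19.692 0.000
      vertex 19.692 12.129 0.000
    endloop
  endfacet
  facet normal 0.0000 0.0000 -1.0000
    outer loop
      vertex 0.238 7.801 0.000
      vertex 1.557 15.313 0.000
      vertex 19.692 12.129 0.000
    endloop
  endfacet
  facet normal 0.0000 0.0000 -1.0000
    outer loop
      vertex 4.617 1.557 0.000
      vertex 0.238 7.801 0.000
      vertex 19.692 12.129 0.000
    endloop
  endfacet
  facet normal 0.0000 0.0000 -1.0000
    outer loop
      vertex 12.129 0.238 0.000
      vertex 4.617 1.557 0.000
      vertex 19.692 12.129 0.000
    endloop
  endfacet
  facet normal 0.0000 0.0000 -1.0000
    outer loop
      vertex 18.373 4.617 0.000
      vertex 12.129 0.238 0.000
      vertex 19.692 12.129 0.000
    endloop
  endfacet
  facet normal 0.0000 0.0000 1.0000
    outer loop
      vertex 19.692 12.129 7.260
      vertex 15.313 18.373 7.260
      vertex 7.801 19.692 7.260
    endloop
  endfacet
  facet normal 0.0000 0.0000 1.0000
    outer loop
      vertex 19.692 12.129 7.260
      vertex 7.801 19.692 7.260
      vertex 1.557 15.313 7.260
    endloop
  endfacet
  facet normal 0.0000 0.0000 1.0000
    outer loop
      vertex 19.692 12.129 7.260
      vertex 1.557 15.313 7.260
      vertex 0.238 7.801 7.260
    endloop
  endfacet
  facet normal 0.0000 0.0000 1.0000
    outer loop
      vertex 19.692 12.129 7.260
      vertex 0.238 7.801 7.260
      vertex 4.617 1.557 7.260
    endloop
  endfacet
  facet normal 0.0000 0.0000 1.0000
    outer loop
      vertex 19.692 12.129 7.260
      vertex 4.617 1.557 7.260
      vertex 12.129 0.238 7.260
    endloop
  endfacet
  facet normal 0.0000 0.0000 1.0000
    outer loop
      vertex 19.692 12.129 7.260
      vertex 12.129 0.238 7.260
      vertex 18.373 4.617 7.260
    endloop
  endfacet
  facet normal 0.8187 0.5742 0.0000
    outer loop
      vertex 19.692 12.129 0.000
      vertex 15.313 18.373 0.000
      vertex 15.313 18.373 7.260
    endloop
  endfacet
  facet normal 0.8187 0.5742 0.0000
    outer loop
      vertex 19.692 12.129 0.000
      vertex 15.313 18.373 7.260
      vertex 19.692 12.129 7.260
    endloop
  endfacet
  facet normal 0.1729 0.9849 0.0000
    outer loop
      vertex 15.313 18.373 0.000
      vertex 7.801 19.692 0.000
      vertex 7.801 19.692 7.260
    endloop
  endfacet
  facet normal 0.1729 0.9849 0.0000
    outer loop
      vertex 15.313 18.373 0.000
      vertex 7.801 19.692 7.260
      vertex 15.313 18.373 7.260
    endloop
  endfacet
  facet normal -0.5742 0.8187 0.0000
    outer loop
      vertex 7.801 19.692 0.000
      vertex 1.557 15.313 0.000
      vertex 1.557 15.313 7.260
    endloop
  endfacet
  facet normal -0.5742 0.8187 0.0000
    outer loop
      vertex 7.801 19.692 0.000
      vertex 1.557 15.313 7.260
      vertex 7.801 19.692 7.260
    endloop
  endfacet
  facet normal -0.9849 0.1729 0.0000
    outer loop
      vertex 1.557 15.313 0.000
      vertex 0.238 7.801 0.000
      vertex 0.238 7.801 7.260
    endloop
  endfacet
  facet normal -0.9849 0.1729 0.0000
    outer loop
      vertex 1.557 15.313 0.000
      vertex 0.238 7.801 7.260
      vertex 1.557 15.313 7.260
    endloop
  endfacet
  facet normal -0.8187 -0.5742 0.0000
    outer loop
      vertex 0.238 7.801 0.000
      vertex 4.617 1.557 0.000
      vertex 4.617 1.557 7.260
    endloop
  endfacet
  facet normal -0.8187 -0.5742 0.0000
    outer loop
      vertex 0.238 7.801 0.000
      vertex 4.617 1.557 7.260
      vertex 0.238 7.801 7.260
    endloop
  endfacet
  facet normal -0.1729 -0.9849 0.0000
    outer loop
      vertex 4.617 1.557 0.000
      vertex 12.129 0.238 0.000
      vertex 12.129 0.238 7.260
    endloop
  endfacet
  facet normal -0.1729 -0.9849 0.0000
    outer loop
      vertex 4.617 1.557 0.000
      vertex 12.129 0.238 7.260
      vertex 4.617 1.557 7.260
    endloop
  endfacet
  facet normal 0.5742 -0.8187 0.0000
    outer loop
      vertex 12.129 0.238 0.000
      vertex 18.373 4.617 0.000
      vertex 18.373 4.617 7.260
    endloop
  endfacet
  facet normal 0.5742 -0.8187 0.0000
    outer loop
      vertex 12.129 0.238 0.000
      vertex 18.373 4.617 7.260
      vertex 12.129 0.238 7.260
    endloop
  endfacet
  facet normal 0.9849 -0.1729 0.0000
    outer loop
      vertex 18.373 4.617 0.000
      vertex 19.692 12.129 0.000
      vertex 19.692 12.129 7.260
    endloop
  endfacet
  facet normal 0.9849 -0.1729 0.0000
    outer loop
      vertex 18.373 4.617 0.000
      vertex 19.692 12.129 7.260
      vertex 18.373 4.617 7.260
    endloop
  endfacet
endsolid part

The G0 Z moves step by Δz≈1.037 mm. Every layer's G1 loop is the same polygon, so the solid is a straight extrusion of it from z=0 to z≈7.26. Closing with flat bottom and top caps and triangulating gives 28 facets — a regular 8-sided prism (a cylinder approximated with 8 flat sides), circumscribed radius ≈ 9.96 mm, height ≈ 7.26 mm.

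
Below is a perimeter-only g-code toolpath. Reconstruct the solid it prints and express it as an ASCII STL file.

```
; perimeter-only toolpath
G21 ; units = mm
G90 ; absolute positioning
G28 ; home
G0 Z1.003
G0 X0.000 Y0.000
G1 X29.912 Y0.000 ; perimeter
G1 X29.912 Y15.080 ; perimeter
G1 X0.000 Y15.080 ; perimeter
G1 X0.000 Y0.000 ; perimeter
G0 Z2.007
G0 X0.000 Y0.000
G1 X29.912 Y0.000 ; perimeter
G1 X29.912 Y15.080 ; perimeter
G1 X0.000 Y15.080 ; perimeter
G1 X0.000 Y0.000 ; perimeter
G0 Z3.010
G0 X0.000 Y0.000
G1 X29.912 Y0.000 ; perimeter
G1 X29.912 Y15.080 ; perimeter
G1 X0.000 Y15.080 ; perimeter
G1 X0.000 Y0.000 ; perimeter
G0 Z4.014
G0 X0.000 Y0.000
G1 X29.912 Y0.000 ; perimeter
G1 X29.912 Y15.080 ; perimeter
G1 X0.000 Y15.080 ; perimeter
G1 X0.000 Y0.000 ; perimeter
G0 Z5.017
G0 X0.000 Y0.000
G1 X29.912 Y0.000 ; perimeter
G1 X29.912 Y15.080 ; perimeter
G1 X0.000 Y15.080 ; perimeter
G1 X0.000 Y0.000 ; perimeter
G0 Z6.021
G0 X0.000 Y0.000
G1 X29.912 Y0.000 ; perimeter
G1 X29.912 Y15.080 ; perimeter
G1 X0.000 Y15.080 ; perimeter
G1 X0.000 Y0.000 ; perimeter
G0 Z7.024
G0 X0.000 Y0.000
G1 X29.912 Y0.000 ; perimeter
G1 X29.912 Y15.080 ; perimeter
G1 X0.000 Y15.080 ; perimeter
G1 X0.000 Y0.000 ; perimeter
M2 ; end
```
solid part
  facet normal 0.0000 0.0000 -1.0000
    outer loop
      vertex 29.912 15.080 0.000
      vertex 29.912 0.000 0.000
      vertex 0.000 0.000 0.000
    endloop
  endfacet
  facet normal 0.0000 0.0000 -1.0000
    outer loop
      vertex 0.000 15.080 0.000
      vertex 29.912 15.080 0.000
      vertex 0.000 0.000 0.000
    endloop
  endfacet
  facet normal 0.0000 0.0000 1.0000
    outer loop
      vertex 0.000 0.000 7.024
      vertex 29.912 0.000 7.024
      vertex 29.912 15.080 7.024
    endloop
  endfacet
  facet normal 0.0000 0.0000 1.0000
    outer loop
      vertex 0.000 0.000 7.024
      vertex 29.912 15.080 7.024
      vertex 0.000 15.080 7.024
    endloop
  endfacet
  facet normal 0.0000 -1.0000 0.0000
    outer loop
      vertex 0.000 0.000 0.000
      vertex 29.912 0.000 0.000
      vertex 29.912 0.000 7.024
    endloop
  endfacet
  facet normal 0.0000 -1.0000 0.0000
    outer loop
      vertex 0.000 0.000 0.000
      vertex 29.912 0.000 7.024
      vertex 0.000 0.000 7.024
    endloop
  endfacet
  facet normal 0.0000 1.0000 0.0000
    outer loop
      vertex 29.912 15.080 7.024
      vertex 29.912 15.080 0.000
      vertex 0.000 15.080 0.000
    endloop
  endfacet
  facet normal 0.0000 1.0000 0.0000
    outer loop
      vertex 0.000 15.080 7.024
      vertex 29.912 15.080 7.024
      vertex 0.000 15.080 0.000
    endloop
  endfacet
  facet normal -1.0000 0.0000 0.0000
    outer loop
      vertex 0.000 15.080 7.024
      vertex 0.000 15.080 0.000
      vertex 0.000 0.000 0.000
    endloop
  endfacet
  facet normal -1.0000 0.0000 0.0000
    outer loop
      vertex 0.000 0.000 7.024
      vertex 0.000 15.080 7.024
      vertex 0.000 0.000 0.000
    endloop
  endfacet
  facet normal 1.0000 0.0000 0.0000
    outer loop
      vertex 29.912 0.000 0.000
      vertex 29.912 15.080 0.000
      vertex 29.912 15.080 7.024
    endloop
  endfacet
  facet normal 1.0000 0.0000 0.0000
    outer loop
      vertex 29.912 0.000 0.000
      vertex 29.912 15.080 7.024
      vertex 29.912 0.000 7.024
    endloop
  endfacet
endsolid part

The G0 Z moves step by Δz≈1.003 mm. Every layer's G1 loop is the same polygon, so the solid is a straight extrusion of it from z=0 to z≈7.02. Closing with flat bottom and top caps and triangulating gives 12 facets — a rectangular box, roughly 29.9 × 15.1 mm footprint and 7.02 mm tall.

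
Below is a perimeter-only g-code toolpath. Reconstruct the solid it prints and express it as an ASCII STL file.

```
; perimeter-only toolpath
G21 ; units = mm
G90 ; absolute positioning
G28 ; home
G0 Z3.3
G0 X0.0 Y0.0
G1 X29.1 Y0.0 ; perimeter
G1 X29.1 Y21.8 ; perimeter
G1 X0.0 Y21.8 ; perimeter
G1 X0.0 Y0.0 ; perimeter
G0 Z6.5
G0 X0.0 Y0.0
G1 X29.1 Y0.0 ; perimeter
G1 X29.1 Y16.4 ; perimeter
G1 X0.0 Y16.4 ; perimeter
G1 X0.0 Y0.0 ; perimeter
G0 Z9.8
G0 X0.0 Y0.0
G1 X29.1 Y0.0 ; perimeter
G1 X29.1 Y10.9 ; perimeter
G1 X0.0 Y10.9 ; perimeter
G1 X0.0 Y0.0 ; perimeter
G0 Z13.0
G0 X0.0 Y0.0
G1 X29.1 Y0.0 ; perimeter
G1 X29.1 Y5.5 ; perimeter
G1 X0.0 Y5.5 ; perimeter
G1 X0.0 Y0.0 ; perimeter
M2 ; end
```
solid part
  facet normal 0.0000 0.0000 -1.0000
    outer loop
      vertex 29.1 27.3 0.0
      vertex 29.1 0.0 0.0
      vertex 0.0 0.0 0.0
    endloop
  endfacet
  facet normal 0.0000 0.0000 -1.0000
    outer loop
      vertex 0.0 27.3 0.0
      vertex 29.1 27.3 0.0
      vertex 0.0 0.0 0.0
    endloop
  endfacet
  facet normal 0.0000 -1.0000 0.0000
    outer loop
      vertex 0.0 0.0 0.0
      vertex 29.1 0.0 0.0
      vertex 29.1 0.0 16.3
    endloop
  endfacet
  facet normal 0.0000 -1.0000 0.0000
    outer loop
      vertex 0.0 0.0 0.0
      vertex 29.1 0.0 16.3
      vertex 0.0 0.0 16.3
    endloop
  endfacet
  facet normal 0.0000 0.5126 0.8586
    outer loop
      vertex 0.0 0.0 16.3
      vertex 29.1 0.0 16.3
      vertex 29.1 27.3 0.0
    endloop
  endfacet
  facet normal 0.0000 0.5126 0.8586
    outer loop
      vertex 0.0 0.0 16.3
      vertex 29.1 27.3 0.0
      vertex 0.0 27.3 0.0
    endloop
  endfacet
  facet normal -1.0000 0.0000 0.0000
    outer loop
      vertex 0.0 0.0 16.3
      vertex 0.0 27.3 0.0
      vertex 0.0 0.0 0.0
    endloop
  endfacet
  facet normal 1.0000 0.0000 0.0000
    outer loop
      vertex 29.1 0.0 0.0
      vertex 29.1 27.3 0.0
      vertex 29.1 0.0 16.3
    endloop
  endfacet
endsolid part

The G0 Z moves step by Δz≈3.3 mm. The G1 loops shrink linearly with z, so the solid tapers from its base footprint up to z≈16.3. Closing with a flat bottom cap and the tapered top and triangulating gives 8 facets — a wedge (ramp): 29.1 × 27.3 mm base, rising to 16.3 mm along the y=0 edge and sloping linearly to z=0 at y=27.3.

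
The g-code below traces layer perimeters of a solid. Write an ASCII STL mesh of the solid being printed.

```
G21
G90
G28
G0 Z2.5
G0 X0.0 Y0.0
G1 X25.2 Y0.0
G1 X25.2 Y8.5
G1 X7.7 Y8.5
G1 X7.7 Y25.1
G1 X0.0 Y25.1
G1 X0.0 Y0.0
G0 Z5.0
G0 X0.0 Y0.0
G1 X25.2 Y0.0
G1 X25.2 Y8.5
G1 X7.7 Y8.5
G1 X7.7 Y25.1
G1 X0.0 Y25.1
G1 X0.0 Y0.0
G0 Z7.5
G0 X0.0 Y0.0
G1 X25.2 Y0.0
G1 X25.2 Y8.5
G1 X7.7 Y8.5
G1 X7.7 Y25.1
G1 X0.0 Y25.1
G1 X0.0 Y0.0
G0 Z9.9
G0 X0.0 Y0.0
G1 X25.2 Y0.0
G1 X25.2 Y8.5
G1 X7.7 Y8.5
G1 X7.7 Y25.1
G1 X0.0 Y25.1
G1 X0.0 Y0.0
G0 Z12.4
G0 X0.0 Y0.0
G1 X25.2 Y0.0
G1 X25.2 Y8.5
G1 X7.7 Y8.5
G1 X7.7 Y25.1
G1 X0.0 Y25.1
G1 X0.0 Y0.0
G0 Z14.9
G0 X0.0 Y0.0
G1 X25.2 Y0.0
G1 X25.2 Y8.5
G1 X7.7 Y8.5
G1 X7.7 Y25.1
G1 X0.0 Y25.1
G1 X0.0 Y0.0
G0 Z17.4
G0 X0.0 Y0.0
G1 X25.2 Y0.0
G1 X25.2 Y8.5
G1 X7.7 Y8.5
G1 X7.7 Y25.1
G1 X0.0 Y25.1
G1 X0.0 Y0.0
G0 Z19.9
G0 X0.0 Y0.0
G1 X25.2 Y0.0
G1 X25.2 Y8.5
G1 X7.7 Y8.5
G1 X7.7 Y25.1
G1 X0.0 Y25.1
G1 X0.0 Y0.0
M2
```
solid part
  facet normal 0.0000 0.0000 -1.0000
    outer loop
      vertex 25.2 8.5 0.0
      vertex 25.2 0.0 0.0
      vertex 0.0 0.0 0.0
    endloop
  endfacet
  facet normal 0.0000 0.0000 -1.0000
    outer loop
      vertex 7.7 8.5 0.0
      vertex 25.2 8.5 0.0
      vertex 0.0 0.0 0.0
    endloop
  endfacet
  facet normal 0.0000 0.0000 -1.0000
    outer loop
      vertex 7.7 25.1 0.0
      vertex 7.7 8.5 0.0
      vertex 0.0 0.0 0.0
    endloop
  endfacet
  facet normal 0.0000 0.0000 -1.0000
    outer loop
      vertex 0.0 25.1 0.0
      vertex 7.7 25.1 0.0
      vertex 0.0 0.0 0.0
    endloop
  endfacet
  facet normal 0.0000 0.0000 1.0000
    outer loop
      vertex 0.0 0.0 19.9
      vertex 25.2 0.0 19.9
      vertex 25.2 8.5 19.9
    endloop
  endfacet
  facet normal 0.0000 0.0000 1.0000
    outer loop
      vertex 0.0 0.0 19.9
      vertex 25.2 8.5 19.9
      vertex 7.7 8.5 19.9
    endloop
  endfacet
  facet normal 0.0000 0.0000 1.0000
    outer loop
      vertex 0.0 0.0 19.9
      vertex 7.7 8.5 19.9
      vertex 7.7 25.1 19.9
    endloop
  endfacet
  facet normal 0.0000 0.0000 1.0000
    outer loop
      vertex 0.0 0.0 19.9
      vertex 7.7 25.1 19.9
      vertex 0.0 25.1 19.9
    endloop
  endfacet
  facet normal 0.0000 -1.0000 0.0000
    outer loop
      vertex 0.0 0.0 0.0
      vertex 25.2 0.0 0.0
      vertex 25.2 0.0 19.9
    endloop
  endfacet
  facet normal 0.0000 -1.0000 0.0000
    outer loop
      vertex 0.0 0.0 0.0
      vertex 25.2 0.0 19.9
      vertex 0.0 0.0 19.9
    endloop
  endfacet
  facet normal 1.0000 0.0000 0.0000
    outer loop
      vertex 25.2 0.0 0.0
      vertex 25.2 8.5 0.0
      vertex 25.2 8.5 19.9
    endloop
  endfacet
  facet normal 1.0000 0.0000 0.0000
    outer loop
      vertex 25.2 0.0 0.0
      vertex 25.2 8.5 19.9
      vertex 25.2 0.0 19.9
    endloop
  endfacet
  facet normal 0.0000 1.0000 0.0000
    outer loop
      vertex 25.2 8.5 0.0
      vertex 7.7 8.5 0.0
      vertex 7.7 8.5 19.9
    endloop
  endfacet
  facet normal 0.0000 1.0000 0.0000
    outer loop
      vertex 25.2 8.5 0.0
      vertex 7.7 8.5 19.9
      vertex 25.2 8.5 19.9
    endloop
  endfacet
  facet normal 1.0000 0.0000 0.0000
    outer loop
      vertex 7.7 8.5 0.0
      vertex 7.7 25.1 0.0
      vertex 7.7 25.1 19.9
    endloop
  endfacet
  facet normal 1.0000 0.0000 0.0000
    outer loop
      vertex 7.7 8.5 0.0
      vertex 7.7 25.1 19.9
      vertex 7.7 8.5 19.9
    endloop
  endfacet
  facet normal 0.0000 1.0000 0.0000
    outer loop
      vertex 7.7 25.1 0.0
      vertex 0.0 25.1 0.0
      vertex 0.0 25.1 19.9
    endloop
  endfacet
  facet normal 0.0000 1.0000 0.0000
    outer loop
      vertex 7.7 25.1 0.0
      vertex 0.0 25.1 19.9
      vertex 7.7 25.1 19.9
    endloop
  endfacet
  facet normal -1.0000 0.0000 0.0000
    outer loop
      vertex 0.0 25.1 0.0
      vertex 0.0 0.0 0.0
      vertex 0.0 0.0 19.9
    endloop
  endfacet
  facet normal -1.0000 0.0000 0.0000
    outer loop
      vertex 0.0 25.1 0.0
      vertex 0.0 0.0 19.9
      vertex 0.0 25.1 19.9
    endloop
  endfacet
endsolid part

The G0 Z moves step by Δz≈2.5 mm. Every layer's G1 loop is the same polygon, so the solid is a straight extrusion of it from z=0 to z≈19.9. Closing with flat bottom and top caps and triangulating gives 20 facets — an L-shaped prism: outer 25.2 × 25.1 mm, arm thicknesses ≈ 8.5 mm (horizontal) and 7.7 mm (vertical), extruded 19.9 mm in z.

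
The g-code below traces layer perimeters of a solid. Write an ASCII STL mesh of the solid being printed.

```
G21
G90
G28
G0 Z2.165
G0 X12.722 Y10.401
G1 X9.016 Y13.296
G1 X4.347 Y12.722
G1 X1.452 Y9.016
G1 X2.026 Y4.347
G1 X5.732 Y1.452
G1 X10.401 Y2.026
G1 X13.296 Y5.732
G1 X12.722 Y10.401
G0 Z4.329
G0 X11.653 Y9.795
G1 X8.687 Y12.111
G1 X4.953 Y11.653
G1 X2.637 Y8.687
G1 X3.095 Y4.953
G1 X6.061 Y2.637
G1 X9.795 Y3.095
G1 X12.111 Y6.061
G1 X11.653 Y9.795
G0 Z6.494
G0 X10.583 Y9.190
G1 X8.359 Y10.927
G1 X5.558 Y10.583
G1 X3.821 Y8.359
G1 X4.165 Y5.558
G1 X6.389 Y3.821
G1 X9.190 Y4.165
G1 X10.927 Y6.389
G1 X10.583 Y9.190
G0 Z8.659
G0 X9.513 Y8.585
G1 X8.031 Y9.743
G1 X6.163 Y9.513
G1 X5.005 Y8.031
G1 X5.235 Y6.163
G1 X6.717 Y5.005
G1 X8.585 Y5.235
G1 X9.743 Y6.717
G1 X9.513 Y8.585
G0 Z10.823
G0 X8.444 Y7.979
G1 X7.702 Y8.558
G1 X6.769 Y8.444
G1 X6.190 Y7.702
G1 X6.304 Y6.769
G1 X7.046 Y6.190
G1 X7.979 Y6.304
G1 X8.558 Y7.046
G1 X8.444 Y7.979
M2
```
solid part
  facet normal 0.0000 0.0000 -1.0000
    outer loop
      vertex 3.742 13.792 0.000
      vertex 9.344 14.480 0.000
      vertex 13.792 11.006 0.000
    endloop
  endfacet
  facet normal 0.0000 0.0000 -1.0000
    outer loop
      vertex 0.268 9.344 0.000
      vertex 3.742 13.792 0.000
      vertex 13.792 11.006 0.000
    endloop
  endfacet
  facet normal 0.0000 0.0000 -1.0000
    outer loop
      vertex 0.956 3.742 0.000
      vertex 0.268 9.344 0.000
      vertex 13.792 11.006 0.000
    endloop
  endfacet
  facet normal 0.0000 0.0000 -1.0000
    outer loop
      vertex 5.404 0.268 0.000
      vertex 0.956 3.742 0.000
      vertex 13.792 11.006 0.000
    endloop
  endfacet
  facet normal 0.0000 0.0000 -1.0000
    outer loop
      vertex 11.006 0.956 0.000
      vertex 5.404 0.268 0.000
      vertex 13.792 11.006 0.000
    endloop
  endfacet
  facet normal 0.0000 0.0000 -1.0000
    outer loop
      vertex 14.480 5.404 0.000
      vertex 11.006 0.956 0.000
      vertex 13.792 11.006 0.000
    endloop
  endfacet
  facet normal 0.5451 0.6979 0.4645
    outer loop
      vertex 13.792 11.006 0.000
      vertex 9.344 14.480 0.000
      vertex 7.374 7.374 12.988
    endloop
  endfacet
  facet normal -0.1079 0.8790 0.4645
    outer loop
      vertex 9.344 14.480 0.000
      vertex 3.742 13.792 0.000
      vertex 7.374 7.374 12.988
    endloop
  endfacet
  facet normal -0.6979 0.5451 0.4645
    outer loop
      vertex 3.742 13.792 0.000
      vertex 0.268 9.344 0.000
      vertex 7.374 7.374 12.988
    endloop
  endfacet
  facet normal -0.8790 -0.1079 0.4645
    outer loop
      vertex 0.268 9.344 0.000
      vertex 0.956 3.742 0.000
      vertex 7.374 7.374 12.988
    endloop
  endfacet
  facet normal -0.5451 -0.6979 0.4645
    outer loop
      vertex 0.956 3.742 0.000
      vertex 5.404 0.268 0.000
      vertex 7.374 7.374 12.988
    endloop
  endfacet
  facet normal 0.1079 -0.8790 0.4645
    outer loop
      vertex 5.404 0.268 0.000
      vertex 11.006 0.956 0.000
      vertex 7.374 7.374 12.988
    endloop
  endfacet
  facet normal 0.6979 -0.5451 0.4645
    outer loop
      vertex 11.006 0.956 0.000
      vertex 14.480 5.404 0.000
      vertex 7.374 7.374 12.988
    endloop
  endfacet
  facet normal 0.8790 0.1079 0.4645
    outer loop
      vertex 14.480 5.404 0.000
      vertex 13.792 11.006 0.000
      vertex 7.374 7.374 12.988
    endloop
  endfacet
endsolid part

The G0 Z moves step by Δz≈2.165 mm. The G1 loops shrink linearly with z, so the solid tapers from its base footprint up to z≈13. Closing with a flat bottom cap and the tapered top and triangulating gives 14 facets — a regular 8-sided pyramid, base circumscribed radius ≈ 7.37 mm, apex at z ≈ 13 mm.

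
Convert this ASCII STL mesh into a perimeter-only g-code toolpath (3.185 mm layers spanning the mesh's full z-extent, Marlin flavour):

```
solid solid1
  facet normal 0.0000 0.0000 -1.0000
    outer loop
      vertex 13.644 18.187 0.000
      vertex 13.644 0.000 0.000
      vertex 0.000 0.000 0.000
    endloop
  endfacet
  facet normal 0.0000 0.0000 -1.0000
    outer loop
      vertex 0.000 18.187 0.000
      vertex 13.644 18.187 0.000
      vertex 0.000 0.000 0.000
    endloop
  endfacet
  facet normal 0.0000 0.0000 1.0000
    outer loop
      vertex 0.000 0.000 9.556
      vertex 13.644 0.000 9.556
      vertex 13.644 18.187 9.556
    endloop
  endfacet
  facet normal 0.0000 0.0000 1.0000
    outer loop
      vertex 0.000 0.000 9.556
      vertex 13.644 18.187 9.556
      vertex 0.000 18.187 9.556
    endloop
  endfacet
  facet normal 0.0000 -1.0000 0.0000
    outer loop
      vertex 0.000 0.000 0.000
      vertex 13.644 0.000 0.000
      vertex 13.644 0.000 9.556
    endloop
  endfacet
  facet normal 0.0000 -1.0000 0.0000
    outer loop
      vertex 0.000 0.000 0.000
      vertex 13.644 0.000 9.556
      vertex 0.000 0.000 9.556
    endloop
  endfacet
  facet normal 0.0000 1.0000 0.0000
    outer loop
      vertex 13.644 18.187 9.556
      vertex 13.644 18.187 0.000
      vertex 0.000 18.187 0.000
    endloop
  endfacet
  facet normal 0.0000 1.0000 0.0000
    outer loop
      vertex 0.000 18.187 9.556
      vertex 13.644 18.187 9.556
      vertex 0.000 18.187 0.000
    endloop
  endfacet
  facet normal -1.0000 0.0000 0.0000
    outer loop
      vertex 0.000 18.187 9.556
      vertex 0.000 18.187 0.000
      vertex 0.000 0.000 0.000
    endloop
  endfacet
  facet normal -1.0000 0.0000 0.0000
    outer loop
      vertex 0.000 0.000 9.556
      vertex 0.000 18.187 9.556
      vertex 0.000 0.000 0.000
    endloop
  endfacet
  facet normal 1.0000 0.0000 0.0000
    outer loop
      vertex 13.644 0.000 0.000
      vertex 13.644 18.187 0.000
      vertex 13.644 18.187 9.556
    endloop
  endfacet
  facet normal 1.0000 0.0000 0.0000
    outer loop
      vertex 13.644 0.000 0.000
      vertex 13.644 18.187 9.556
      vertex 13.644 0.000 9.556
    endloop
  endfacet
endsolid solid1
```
; perimeter-only toolpath
G21 ; units = mm
G90 ; absolute positioning
G28 ; home
; layer 1
G0 Z3.185
G0 X0.000 Y0.000
G1 X13.644 Y0.000
G1 X13.644 Y18.187
G1 X0.000 Y18.187
G1 X0.000 Y0.000
; layer 2
G0 Z6.371
G0 X0.000 Y0.000
G1 X13.644 Y0.000
G1 X13.644 Y18.187
G1 X0.000 Y18.187
G1 X0.000 Y0.000
; layer 3
G0 Z9.556
G0 X0.000 Y0.000
G1 X13.644 Y0.000
G1 X13.644 Y18.187
G1 X0.000 Y18.187
G1 X0.000 Y0.000
M2 ; end

The solid is a rectangular box, roughly 13.6 × 18.2 mm footprint and 9.56 mm tall. Slicing at Δz = 3.185 mm — 3 equal slices spanning the solid's height, so layer i sits at z = i·h/3 — gives 3 non-empty perimeters. Each is a 4-segment closed polygon; G0 lifts to the layer z and rapids to the start vertex, then G1 traces the edges.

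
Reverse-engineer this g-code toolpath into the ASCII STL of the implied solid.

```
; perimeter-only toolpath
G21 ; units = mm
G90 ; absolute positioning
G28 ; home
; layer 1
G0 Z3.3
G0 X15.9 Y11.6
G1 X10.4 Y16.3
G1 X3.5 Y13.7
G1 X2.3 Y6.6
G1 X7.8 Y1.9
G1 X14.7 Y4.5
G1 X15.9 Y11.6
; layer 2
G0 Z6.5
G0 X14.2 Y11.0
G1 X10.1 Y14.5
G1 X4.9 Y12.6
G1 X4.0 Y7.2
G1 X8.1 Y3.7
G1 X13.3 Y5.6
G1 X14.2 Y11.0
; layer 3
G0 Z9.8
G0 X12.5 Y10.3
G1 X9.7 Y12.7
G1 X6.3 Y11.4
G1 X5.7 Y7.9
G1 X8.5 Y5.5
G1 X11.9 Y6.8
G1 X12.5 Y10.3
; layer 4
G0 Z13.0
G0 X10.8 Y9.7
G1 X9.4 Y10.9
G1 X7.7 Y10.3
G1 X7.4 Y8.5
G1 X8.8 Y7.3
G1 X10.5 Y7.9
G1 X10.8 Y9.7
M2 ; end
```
solid part
  facet normal 0.0000 0.0000 -1.0000
    outer loop
      vertex 2.1 14.9 0.0
      vertex 10.7 18.1 0.0
      vertex 17.6 12.2 0.0
    endloop
  endfacet
  facet normal 0.0000 0.0000 -1.0000
    outer loop
      vertex 0.6 6.0 0.0
      vertex 2.1 14.9 0.0
      vertex 17.6 12.2 0.0
    endloop
  endfacet
  facet normal 0.0000 0.0000 -1.0000
    outer loop
      vertex 7.5 0.1 0.0
      vertex 0.6 6.0 0.0
      vertex 17.6 12.2 0.0
    endloop
  endfacet
  facet normal 0.0000 0.0000 -1.0000
    outer loop
      vertex 16.1 3.3 0.0
      vertex 7.5 0.1 0.0
      vertex 17.6 12.2 0.0
    endloop
  endfacet
  facet normal 0.5851 0.6843 0.4352
    outer loop
      vertex 17.6 12.2 0.0
      vertex 10.7 18.1 0.0
      vertex 9.1 9.1 16.3
    endloop
  endfacet
  facet normal -0.3140 0.8439 0.4351
    outer loop
      vertex 10.7 18.1 0.0
      vertex 2.1 14.9 0.0
      vertex 9.1 9.1 16.3
    endloop
  endfacet
  facet normal -0.8881 0.1497 0.4346
    outer loop
      vertex 2.1 14.9 0.0
      vertex 0.6 6.0 0.0
      vertex 9.1 9.1 16.3
    endloop
  endfacet
  facet normal -0.5851 -0.6843 0.4352
    outer loop
      vertex 0.6 6.0 0.0
      vertex 7.5 0.1 0.0
      vertex 9.1 9.1 16.3
    endloop
  endfacet
  facet normal 0.3140 -0.8439 0.4351
    outer loop
      vertex 7.5 0.1 0.0
      vertex 16.1 3.3 0.0
      vertex 9.1 9.1 16.3
    endloop
  endfacet
  facet normal 0.8881 -0.1497 0.4346
    outer loop
      vertex 16.1 3.3 0.0
      vertex 17.6 12.2 0.0
      vertex 9.1 9.1 16.3
    endloop
  endfacet
endsolid part

The G0 Z moves step by Δz≈3.3 mm. The G1 loops shrink linearly with z, so the solid tapers from its base footprint up to z≈16.3. Closing with a flat bottom cap and the tapered top and triangulating gives 10 facets — a regular 6-sided pyramid, base circumscribed radius ≈ 9.1 mm, apex at z ≈ 16.3 mm.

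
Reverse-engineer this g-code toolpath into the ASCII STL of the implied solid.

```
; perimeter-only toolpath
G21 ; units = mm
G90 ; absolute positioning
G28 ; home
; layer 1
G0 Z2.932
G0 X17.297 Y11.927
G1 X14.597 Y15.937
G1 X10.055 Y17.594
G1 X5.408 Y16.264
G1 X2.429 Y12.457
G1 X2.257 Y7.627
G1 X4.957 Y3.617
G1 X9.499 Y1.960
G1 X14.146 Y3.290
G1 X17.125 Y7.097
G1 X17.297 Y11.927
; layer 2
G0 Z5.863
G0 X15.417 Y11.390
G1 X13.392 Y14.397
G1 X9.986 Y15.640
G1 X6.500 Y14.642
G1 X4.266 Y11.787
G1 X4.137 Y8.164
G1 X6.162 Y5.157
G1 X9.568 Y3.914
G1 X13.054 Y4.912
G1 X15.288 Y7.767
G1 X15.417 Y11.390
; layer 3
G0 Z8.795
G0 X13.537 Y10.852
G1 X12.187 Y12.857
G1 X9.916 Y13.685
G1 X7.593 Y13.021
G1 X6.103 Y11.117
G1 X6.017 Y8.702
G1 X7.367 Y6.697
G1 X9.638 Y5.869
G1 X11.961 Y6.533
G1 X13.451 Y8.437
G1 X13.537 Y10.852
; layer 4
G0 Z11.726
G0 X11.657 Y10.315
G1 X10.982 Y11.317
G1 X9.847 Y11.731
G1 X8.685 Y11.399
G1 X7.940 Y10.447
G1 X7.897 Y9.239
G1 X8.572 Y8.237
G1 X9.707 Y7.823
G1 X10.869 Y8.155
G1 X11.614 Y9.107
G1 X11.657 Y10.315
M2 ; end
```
solid part
  facet normal 0.0000 0.0000 -1.0000
    outer loop
      vertex 10.125 19.548 0.000
      vertex 15.802 17.477 0.000
      vertex 19.177 12.465 0.000
    endloop
  endfacet
  facet normal 0.0000 0.0000 -1.0000
    outer loop
      vertex 4.316 17.886 0.000
      vertex 10.125 19.548 0.000
      vertex 19.177 12.465 0.000
    endloop
  endfacet
  facet normal 0.0000 0.0000 -1.0000
    outer loop
      vertex 0.592 13.127 0.000
      vertex 4.316 17.886 0.000
      vertex 19.177 12.465 0.000
    endloop
  endfacet
  facet normal 0.0000 0.0000 -1.0000
    outer loop
      vertex 0.377 7.089 0.000
      vertex 0.592 13.127 0.000
      vertex 19.177 12.465 0.000
    endloop
  endfacet
  facet normal 0.0000 0.0000 -1.0000
    outer loop
      vertex 3.752 2.077 0.000
      vertex 0.377 7.089 0.000
      vertex 19.177 12.465 0.000
    endloop
  endfacet
  facet normal 0.0000 0.0000 -1.0000
    outer loop
      vertex 9.429 0.006 0.000
      vertex 3.752 2.077 0.000
      vertex 19.177 12.465 0.000
    endloop
  endfacet
  facet normal 0.0000 0.0000 -1.0000
    outer loop
      vertex 15.238 1.668 0.000
      vertex 9.429 0.006 0.000
      vertex 19.177 12.465 0.000
    endloop
  endfacet
  facet normal 0.0000 0.0000 -1.0000
    outer loop
      vertex 18.962 6.427 0.000
      vertex 15.238 1.668 0.000
      vertex 19.177 12.465 0.000
    endloop
  endfacet
  facet normal 0.7004 0.4717 0.5357
    outer loop
      vertex 19.177 12.465 0.000
      vertex 15.802 17.477 0.000
      vertex 9.777 9.777 14.658
    endloop
  endfacet
  facet normal 0.2894 0.7933 0.5357
    outer loop
      vertex 15.802 17.477 0.000
      vertex 10.125 19.548 0.000
      vertex 9.777 9.777 14.658
    endloop
  endfacet
  facet normal -0.2323 0.8119 0.5357
    outer loop
      vertex 10.125 19.548 0.000
      vertex 4.316 17.886 0.000
      vertex 9.777 9.777 14.658
    endloop
  endfacet
  facet normal -0.6650 0.5204 0.5357
    outer loop
      vertex 4.316 17.886 0.000
      vertex 0.592 13.127 0.000
      vertex 9.777 9.777 14.658
    endloop
  endfacet
  facet normal -0.8439 0.0300 0.5357
    outer loop
      vertex 0.592 13.127 0.000
      vertex 0.377 7.089 0.000
      vertex 9.777 9.777 14.658
    endloop
  endfacet
  facet normal -0.7004 -0.4717 0.5357
    outer loop
      vertex 0.377 7.089 0.000
      vertex 3.752 2.077 0.000
      vertex 9.777 9.777 14.658
    endloop
  endfacet
  facet normal -0.2894 -0.7933 0.5357
    outer loop
      vertex 3.752 2.077 0.000
      vertex 9.429 0.006 0.000
      vertex 9.777 9.777 14.658
    endloop
  endfacet
  facet normal 0.2323 -0.8119 0.5357
    outer loop
      vertex 9.429 0.006 0.000
      vertex 15.238 1.668 0.000
      vertex 9.777 9.777 14.658
    endloop
  endfacet
  facet normal 0.6650 -0.5204 0.5357
    outer loop
      vertex 15.238 1.668 0.000
      vertex 18.962 6.427 0.000
      vertex 9.777 9.777 14.658
    endloop
  endfacet
  facet normal 0.8439 -0.0300 0.5357
    outer loop
      vertex 18.962 6.427 0.000
      vertex 19.177 12.465 0.000
      vertex 9.777 9.777 14.658
    endloop
  endfacet
endsolid part

The G0 Z moves step by Δz≈2.932 mm. The G1 loops shrink linearly with z, so the solid tapers from its base footprint up to z≈14.7. Closing with a flat bottom cap and the tapered top and triangulating gives 18 facets — a regular 10-sided pyramid, base circumscribed radius ≈ 9.78 mm, apex at z ≈ 14.7 mm.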